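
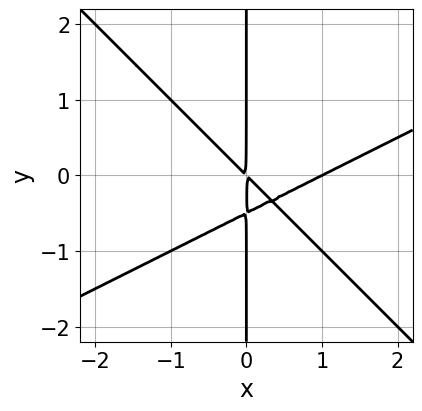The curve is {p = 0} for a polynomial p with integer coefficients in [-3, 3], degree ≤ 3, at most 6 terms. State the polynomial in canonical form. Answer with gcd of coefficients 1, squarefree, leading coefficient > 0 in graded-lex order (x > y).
First, the degree is 3 — a generic line meets the curve in up to 3 points.
Next, reading off the gridlines: one x-axis crossing is at x = 1; every point of the y-axis in the box is on the curve.
Finally, putting this together gives p.

x^3 - x^2*y - 2*x*y^2 - x^2 - x*y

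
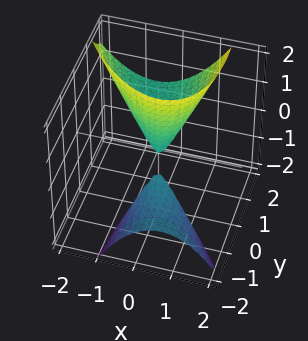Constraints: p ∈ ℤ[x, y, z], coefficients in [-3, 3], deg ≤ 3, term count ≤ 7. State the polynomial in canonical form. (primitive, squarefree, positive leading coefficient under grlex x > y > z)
The picture has 2 separate pieces. They look like related sheets of one shape, so recover p as a whole.
The degree is 2 — no degree-1 surface has this shape.
Reading off the gridlines: it crosses the y-axis at the gridline y = 0; it meets the x-axis at x = 0 (among the integer gridlines).
These observations pin down the coefficients.

3*x^2 + 2*x*y + y^2 - 3*y*z - z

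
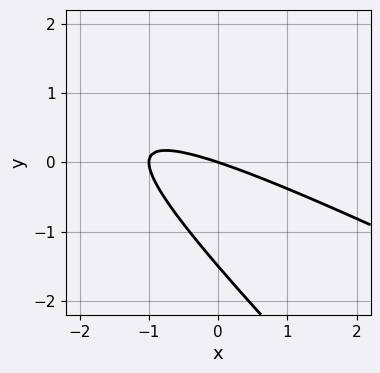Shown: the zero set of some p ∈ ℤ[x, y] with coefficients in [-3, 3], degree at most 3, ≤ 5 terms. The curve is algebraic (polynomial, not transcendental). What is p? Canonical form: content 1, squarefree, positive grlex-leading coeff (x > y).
Degree: no degree-1 curve has this shape, so deg p = 2.
Reading off the gridlines: it meets the y-axis at y = 0 (among the integer gridlines); among the integer gridlines, it crosses the x-axis at x ∈ {-1, 0}.
Putting this together gives p.

x^2 + 3*x*y + 2*y^2 + x + 3*y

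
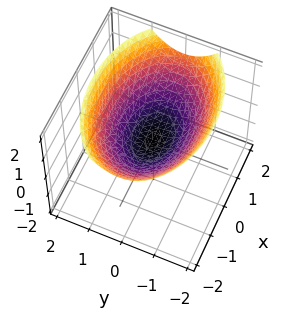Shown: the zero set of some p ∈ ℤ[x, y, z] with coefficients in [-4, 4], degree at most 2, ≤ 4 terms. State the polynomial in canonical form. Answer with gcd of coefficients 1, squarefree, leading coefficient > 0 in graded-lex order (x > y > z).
x^2 + 2*y^2 - 3*z

(a) Degree: a single bowl opening along one axis; a quadric, so deg p = 2.
(b) Symmetries: it's symmetric under x → −x, forcing even powers of x; the y ↦ −y reflection is a symmetry, so y appears only in even powers.
(c) Reading off the gridlines: it meets the x-axis at x = 0 (among the integer gridlines); it meets the y-axis at y = 0 (among the integer gridlines); it crosses the z-axis at the gridline z = 0.
(d) Matching integer coefficients to the picture gives p.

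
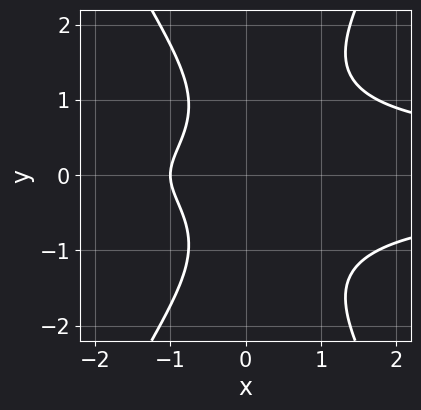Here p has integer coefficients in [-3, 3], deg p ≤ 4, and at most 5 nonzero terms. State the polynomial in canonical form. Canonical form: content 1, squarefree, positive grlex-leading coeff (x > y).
1. Degree: the shape is more complex than any degree-3 curve, so deg p = 4.
2. Symmetries: mirror symmetry y ↦ −y ⇒ only even powers of y.
3. Against the integer gridlines: no y-intercept at any integer in the box; one x-axis crossing is at x = -1.
4. These observations pin down the coefficients.

3*x^2*y^2 - y^4 - 3*x - 3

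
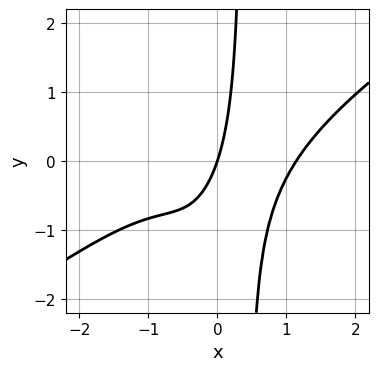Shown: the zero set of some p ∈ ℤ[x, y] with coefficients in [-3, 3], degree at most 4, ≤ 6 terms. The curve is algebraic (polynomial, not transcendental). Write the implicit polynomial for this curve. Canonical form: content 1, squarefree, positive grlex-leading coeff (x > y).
1. Degree: no degree-3 curve has this shape, so deg p = 4.
2. Observable constraints: it meets the x-axis at x = 0 (among the integer gridlines); it crosses the y-axis at the gridline y = 0.
3. Together with the visible shape, these determine p as stated.

2*x^4 - 3*x^3*y - 2*x*y - 3*x + y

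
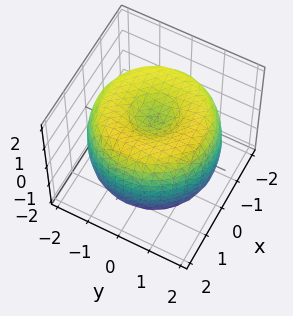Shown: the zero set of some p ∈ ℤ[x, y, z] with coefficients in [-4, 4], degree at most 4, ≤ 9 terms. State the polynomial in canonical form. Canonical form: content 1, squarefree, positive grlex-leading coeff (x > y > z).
x^4 + 2*x^2*y^2 + y^4 - 3*x^2 - 3*y^2 + 2*z^2 - 2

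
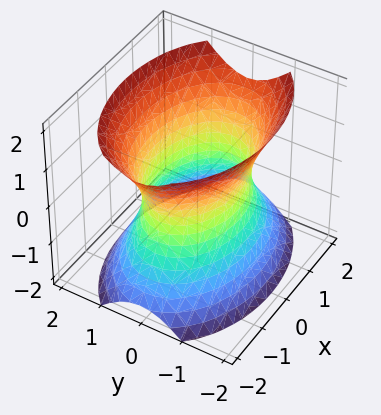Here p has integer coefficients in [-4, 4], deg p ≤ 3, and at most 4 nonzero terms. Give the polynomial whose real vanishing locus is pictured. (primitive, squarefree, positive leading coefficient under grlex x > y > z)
x^2 + 2*y^2 - z^2 - 2

(a) deg p = 2. An hourglass — one-sheet hyperboloid; a quadric.
(b) Symmetries: the x ↦ −x reflection is a symmetry, so x appears only in even powers; mirror symmetry z ↦ −z ⇒ only even powers of z; mirror symmetry y ↦ −y ⇒ only even powers of y.
(c) Checking where it meets the axes: no z-intercept at any integer in the box; among the integer gridlines, it crosses the y-axis at y ∈ {-1, 1}.
(d) Fitting integer coefficients to these (and the overall shape) gives p.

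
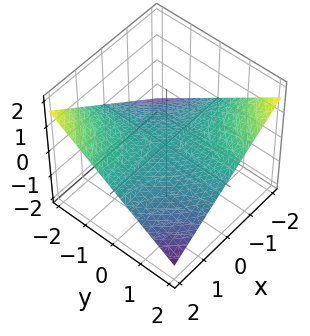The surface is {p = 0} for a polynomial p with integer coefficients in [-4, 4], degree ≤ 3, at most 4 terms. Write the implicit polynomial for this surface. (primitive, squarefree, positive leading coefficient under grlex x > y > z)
x*y + 3*z

1. deg p = 2. A hyperbolic paraboloid; a quadric.
2. From the visible intercepts: one z-axis crossing is at z = 0; the visible y-axis segment lies entirely on the surface; the visible x-axis segment lies entirely on the surface.
3. Matching integer coefficients to the picture gives p.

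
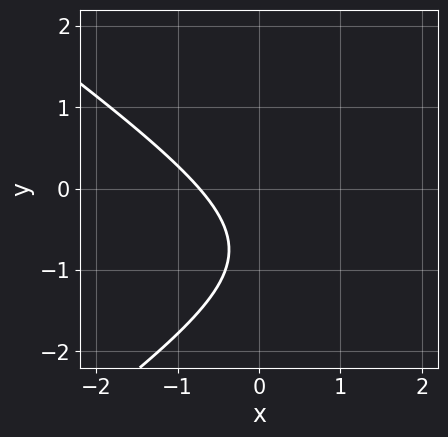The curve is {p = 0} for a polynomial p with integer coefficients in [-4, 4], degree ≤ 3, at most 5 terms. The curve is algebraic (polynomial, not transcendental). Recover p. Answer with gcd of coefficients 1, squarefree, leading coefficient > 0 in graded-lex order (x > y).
x^2 - 2*y^2 - 2*x - 3*y - 2

1. Degree: no degree-1 curve has this shape, so deg p = 2.
2. Reading off the gridlines: no y-intercept at any integer in the box.
3. Solving for integer coefficients yields p as stated.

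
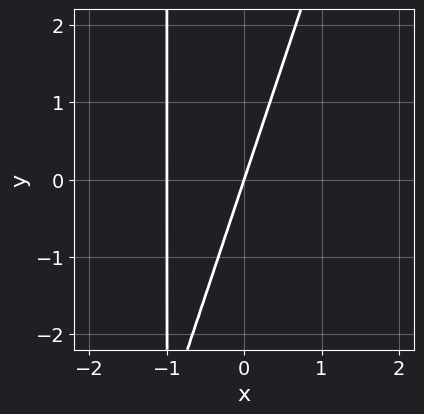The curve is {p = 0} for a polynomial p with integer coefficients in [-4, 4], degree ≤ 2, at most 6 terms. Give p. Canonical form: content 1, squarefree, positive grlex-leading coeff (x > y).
3*x^2 - x*y + 3*x - y

1. deg p = 2. The shape is more complex than any degree-1 curve.
2. Checking where it meets the axes: one y-axis crossing is at y = 0; among the integer gridlines, it crosses the x-axis at x ∈ {-1, 0}.
3. Putting this together gives p.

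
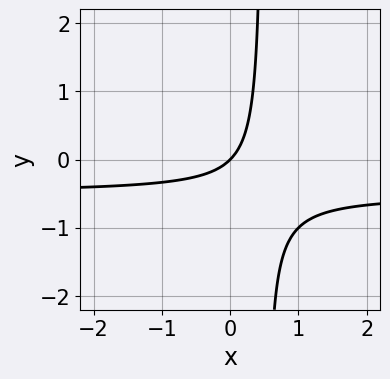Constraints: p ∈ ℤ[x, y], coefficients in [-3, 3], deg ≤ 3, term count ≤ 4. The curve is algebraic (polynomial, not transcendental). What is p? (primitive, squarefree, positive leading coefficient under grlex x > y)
1. Degree: no degree-1 curve has this shape, so deg p = 2.
2. Against the integer gridlines: it crosses the x-axis at the gridline x = 0; it meets the y-axis at y = 0 (among the integer gridlines).
3. These observations pin down the coefficients.

2*x*y + x - y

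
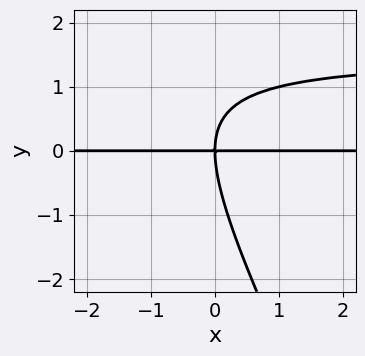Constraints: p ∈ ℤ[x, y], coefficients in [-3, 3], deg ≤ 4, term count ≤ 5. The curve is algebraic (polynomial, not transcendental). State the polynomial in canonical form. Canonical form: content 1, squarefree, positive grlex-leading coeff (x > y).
2*x*y^2 + y^3 - 3*x*y

(a) deg p = 3. The shape is more complex than any degree-2 curve.
(b) Checking where it meets the axes: every point of the x-axis in the box is on the curve; it crosses the y-axis at the gridline y = 0.
(c) Matching integer coefficients to the picture gives p.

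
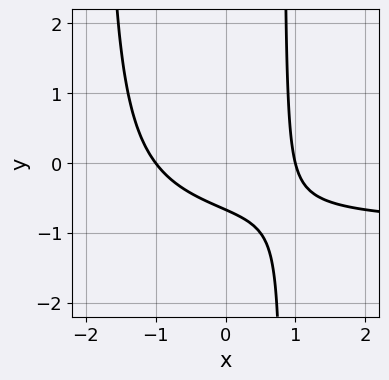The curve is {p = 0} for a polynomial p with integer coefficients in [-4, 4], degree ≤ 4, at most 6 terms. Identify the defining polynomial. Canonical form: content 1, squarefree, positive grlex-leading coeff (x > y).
1. Degree: a generic line meets the curve in up to 3 points, so deg p = 3.
2. From the axis intercepts and sections: among the integer gridlines, it crosses the x-axis at x ∈ {-1, 1}.
3. Matching integer coefficients to the picture gives p.

2*x^2*y + 2*x^2 + 2*x*y - 3*y - 2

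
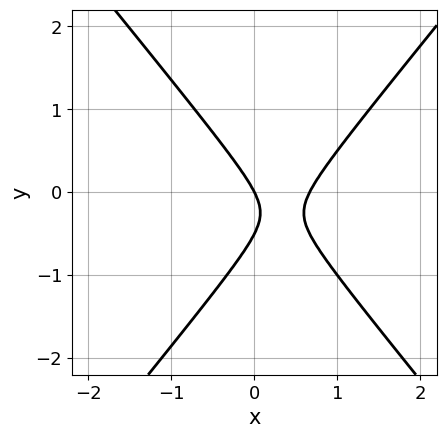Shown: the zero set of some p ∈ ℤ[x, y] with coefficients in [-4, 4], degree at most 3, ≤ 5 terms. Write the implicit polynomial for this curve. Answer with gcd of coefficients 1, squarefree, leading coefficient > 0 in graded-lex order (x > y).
First, degree: the shape is more complex than any degree-1 curve, so deg p = 2.
Then, checking where it meets the axes: it meets the x-axis at x = 0 (among the integer gridlines); it crosses the y-axis at the gridline y = 0.
Finally, fitting integer coefficients to these (and the overall shape) gives p.

3*x^2 - 2*y^2 - 2*x - y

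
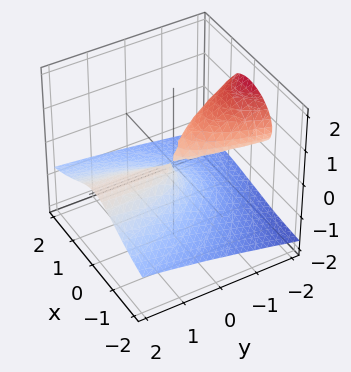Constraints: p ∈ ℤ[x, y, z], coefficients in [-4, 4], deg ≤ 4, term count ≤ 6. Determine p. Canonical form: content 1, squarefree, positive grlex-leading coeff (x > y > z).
2*x^2*z - x*z^2 + 3*z^3 + 3*x^2 + 3*y*z

First, there are 2 components. They look like related sheets of one shape, so recover p as a whole.
Next, degree: a generic line meets the surface in up to 3 points, so deg p = 3.
Next, checking where it meets the axes: it meets the z-axis at z = 0 (among the integer gridlines); one x-axis crossing is at x = 0.
Finally, these observations pin down the coefficients. Check: (0, 1, 0) on the y-axis lies on the surface, and p(0, 1, 0) = 0. ✓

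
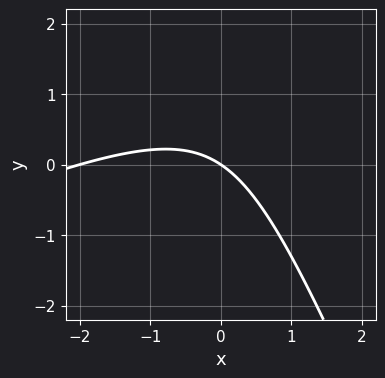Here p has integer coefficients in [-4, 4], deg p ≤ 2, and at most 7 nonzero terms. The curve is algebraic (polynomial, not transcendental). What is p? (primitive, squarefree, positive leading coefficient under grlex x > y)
1. The degree is 2 — no degree-1 curve has this shape.
2. From the visible intercepts: one y-axis crossing is at y = 0; among the integer gridlines, it crosses the x-axis at x ∈ {-2, 0}.
3. Putting this together gives p.

x^2 - 2*x*y - y^2 + 2*x + 3*y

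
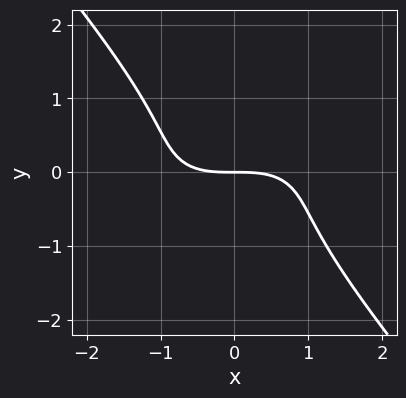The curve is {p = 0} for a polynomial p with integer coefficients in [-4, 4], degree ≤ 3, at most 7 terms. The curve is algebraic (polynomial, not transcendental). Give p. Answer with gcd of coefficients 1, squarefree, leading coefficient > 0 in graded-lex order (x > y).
1. deg p = 3. The shape is more complex than any degree-2 curve.
2. Reading off the gridlines: one x-axis crossing is at x = 0; it crosses the y-axis at the gridline y = 0.
3. These observations pin down the coefficients.

x^3 - x^2*y + 2*x*y^2 + 3*y^3 + 3*y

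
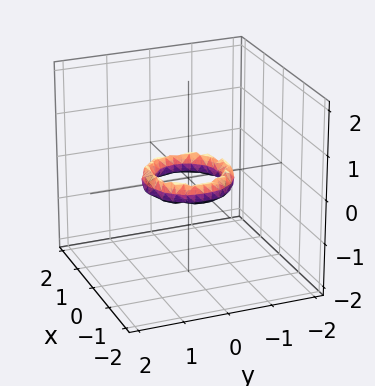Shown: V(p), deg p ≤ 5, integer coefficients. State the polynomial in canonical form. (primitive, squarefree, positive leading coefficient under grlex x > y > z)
2*x^4 + 4*x^2*y^2 + 2*y^4 - 3*x^2 - 3*y^2 + 2*z^2 + 1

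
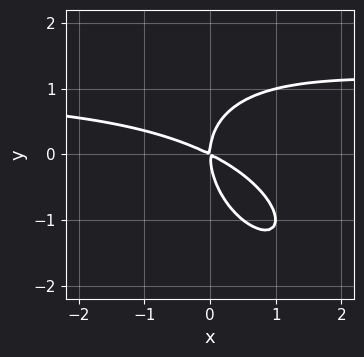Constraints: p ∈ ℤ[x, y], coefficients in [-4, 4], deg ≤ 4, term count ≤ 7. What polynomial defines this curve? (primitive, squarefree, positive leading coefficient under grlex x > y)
x^2*y + x*y^2 + y^3 - x^2 - 2*x*y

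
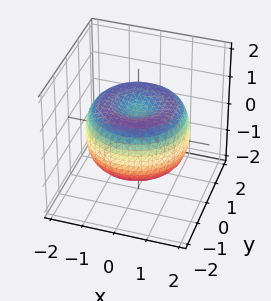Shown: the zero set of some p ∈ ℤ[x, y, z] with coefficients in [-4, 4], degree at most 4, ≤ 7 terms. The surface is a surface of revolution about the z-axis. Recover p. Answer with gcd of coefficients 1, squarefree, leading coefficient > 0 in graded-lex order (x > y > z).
1. deg p = 4. The shape is more complex than any degree-3 surface.
2. Symmetries: rotational symmetry about the z-axis ⇒ p depends on x, y only through x² + y².
3. Checking where it meets the axes: a circular section at z = -1 has radius exactly 1.
4. Fitting integer coefficients to these (and the overall shape) gives p.

x^4 + 2*x^2*y^2 + y^4 - 2*x^2 - 2*y^2 + 2*z^2 - 1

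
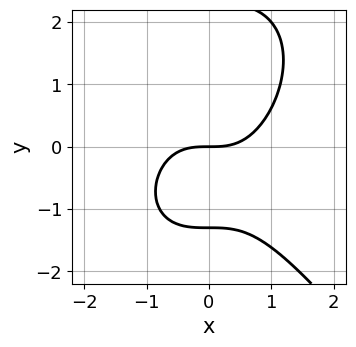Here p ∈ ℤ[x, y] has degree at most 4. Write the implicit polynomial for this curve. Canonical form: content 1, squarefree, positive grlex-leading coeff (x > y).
deg p = 3.
Observable constraints: it meets the y-axis at y = 0 (among the integer gridlines); it meets the x-axis at x = 0 (among the integer gridlines).
Together with the visible shape, these determine p as stated.

2*x^3 + y^3 - y^2 - 3*y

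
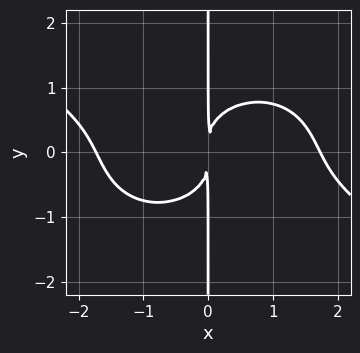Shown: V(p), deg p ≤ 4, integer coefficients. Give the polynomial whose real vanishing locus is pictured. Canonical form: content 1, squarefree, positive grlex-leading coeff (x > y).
x^4 + x^3*y + 3*x*y^3 - 3*x^2

deg p = 4. The shape is more complex than any degree-3 curve.
Observable constraints: every point of the y-axis in the box is on the curve.
The integer polynomial consistent with all of this is the stated p.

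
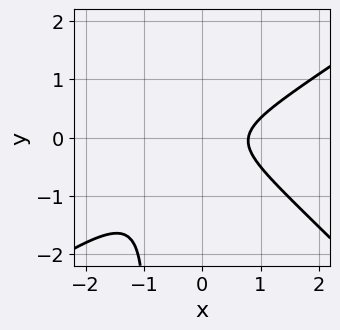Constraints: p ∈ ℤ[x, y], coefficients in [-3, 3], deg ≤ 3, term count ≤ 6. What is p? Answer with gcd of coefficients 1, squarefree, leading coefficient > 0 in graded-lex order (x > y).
2*x^3 - x^2*y - 3*x*y^2 - 3*y^2 - 1

First, degree: a generic line meets the curve in up to 3 points, so deg p = 3.
Then, observable constraints: the curve avoids every integer y-axis point in the box.
Finally, putting this together gives p.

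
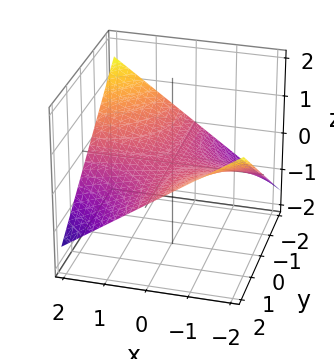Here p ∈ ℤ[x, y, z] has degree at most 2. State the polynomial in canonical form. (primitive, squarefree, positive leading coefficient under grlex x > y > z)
x*y + 3*z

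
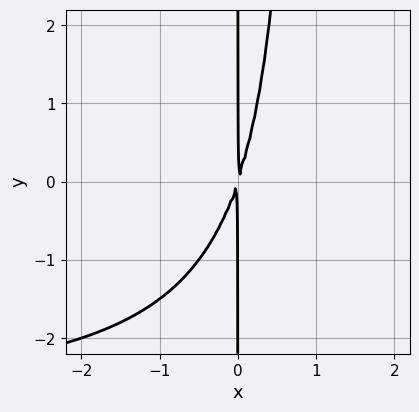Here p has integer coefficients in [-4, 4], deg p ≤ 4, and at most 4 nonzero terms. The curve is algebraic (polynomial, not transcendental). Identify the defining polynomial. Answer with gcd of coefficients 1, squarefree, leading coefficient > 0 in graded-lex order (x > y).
The degree is 3 — no degree-2 curve has this shape.
Observable constraints: the visible y-axis segment lies entirely on the curve.
Fitting integer coefficients to these (and the overall shape) gives p.

x^2*y + 3*x^2 - x*y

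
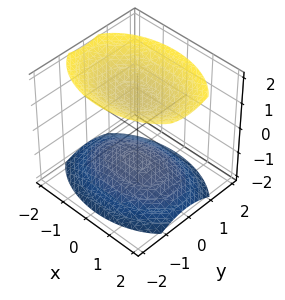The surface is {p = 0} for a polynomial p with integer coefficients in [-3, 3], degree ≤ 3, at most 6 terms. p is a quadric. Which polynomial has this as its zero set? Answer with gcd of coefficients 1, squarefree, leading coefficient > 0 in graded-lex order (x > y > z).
x^2 + 2*y^2 - 2*z^2 + 3

1. I count 2 distinct pieces. Treating them together as one polynomial.
2. Degree: two separate bowl-shaped sheets opening away from each other; a quadric, so deg p = 2.
3. Symmetries: the z ↦ −z reflection is a symmetry, so z appears only in even powers; the x ↦ −x reflection is a symmetry, so x appears only in even powers; it's symmetric under y → −y, forcing even powers of y.
4. From the visible intercepts: no y-intercept at any integer in the box; it misses every integer gridline on the x-axis.
5. Fitting integer coefficients to these (and the overall shape) gives p.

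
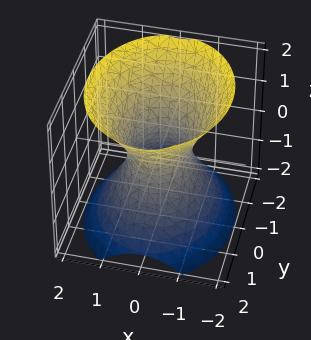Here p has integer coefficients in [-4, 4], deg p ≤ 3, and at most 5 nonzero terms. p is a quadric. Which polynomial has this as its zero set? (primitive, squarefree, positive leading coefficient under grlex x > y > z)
3*x^2 + 2*y^2 - 2*z^2 - 2

(a) Degree: one connected sheet with a waist; a quadric, so deg p = 2.
(b) Symmetries: it's symmetric under x → −x, forcing even powers of x; it's symmetric under z → −z, forcing even powers of z; the y ↦ −y reflection is a symmetry, so y appears only in even powers.
(c) Reading off the gridlines: the y-axis gridline crossings are at y ∈ {-1, 1}; it misses every integer gridline on the z-axis.
(d) Solving for integer coefficients yields p as stated.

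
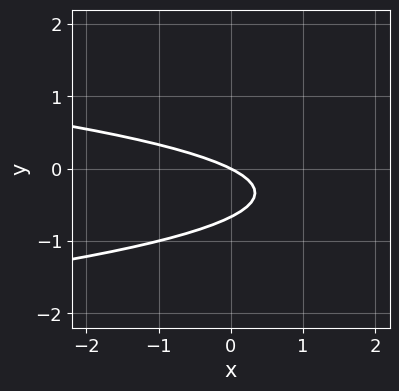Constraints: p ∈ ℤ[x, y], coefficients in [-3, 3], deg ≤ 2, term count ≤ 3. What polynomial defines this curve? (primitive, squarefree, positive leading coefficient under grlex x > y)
3*y^2 + x + 2*y

(a) deg p = 2. No degree-1 curve has this shape.
(b) Reading off the gridlines: it crosses the y-axis at the gridline y = 0; it meets the x-axis at x = 0 (among the integer gridlines).
(c) Fitting integer coefficients to these (and the overall shape) gives p.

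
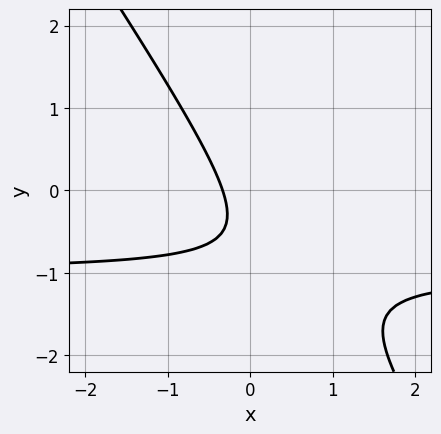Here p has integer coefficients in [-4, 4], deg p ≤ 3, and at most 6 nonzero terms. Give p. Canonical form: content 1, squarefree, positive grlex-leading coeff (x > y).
(a) The degree is 2 — no degree-1 curve has this shape.
(b) Checking where it meets the axes: it misses every integer gridline on the y-axis.
(c) Solving for integer coefficients yields p as stated.

3*x*y + 2*y^2 + 3*x + 2*y + 1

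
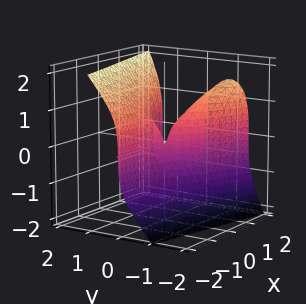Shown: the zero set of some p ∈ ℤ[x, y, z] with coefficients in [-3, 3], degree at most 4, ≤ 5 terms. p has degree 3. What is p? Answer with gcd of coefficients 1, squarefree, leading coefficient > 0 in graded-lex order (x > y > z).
3*y^3 - z^3 - 3*x*y

deg p = 3. A generic line meets the surface in up to 3 points.
Against the integer gridlines: the visible x-axis segment lies entirely on the surface; it crosses the z-axis at the gridline z = 0; one y-axis crossing is at y = 0.
Solving for integer coefficients yields p as stated.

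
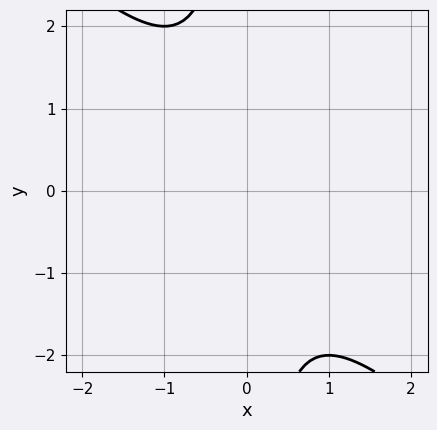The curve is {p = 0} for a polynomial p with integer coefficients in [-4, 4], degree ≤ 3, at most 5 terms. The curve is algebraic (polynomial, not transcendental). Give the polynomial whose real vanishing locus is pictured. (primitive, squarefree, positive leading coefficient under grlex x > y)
1. deg p = 2. No degree-1 curve has this shape.
2. From the visible intercepts: the curve avoids every integer x-axis point in the box; the curve avoids every integer y-axis point in the box.
3. Together with the visible shape, these determine p as stated.

x^2 + x*y + 1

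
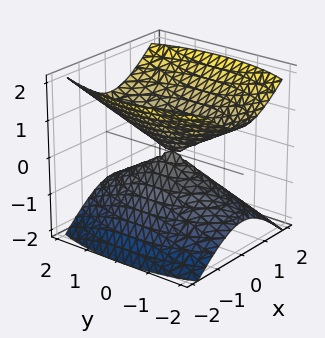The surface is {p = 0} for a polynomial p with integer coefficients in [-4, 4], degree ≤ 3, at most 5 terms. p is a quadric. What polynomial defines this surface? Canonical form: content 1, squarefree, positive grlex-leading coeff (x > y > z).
There are 2 components. They look like related sheets of one shape, so recover p as a whole.
The degree is 2 — a double cone through the origin; a quadric.
Symmetries: mirror symmetry z ↦ −z ⇒ only even powers of z; mirror symmetry x ↦ −x ⇒ only even powers of x; it's symmetric under y → −y, forcing even powers of y.
From the visible intercepts: one y-axis crossing is at y = 0; it crosses the x-axis at the gridline x = 0; one z-axis crossing is at z = 0.
Putting this together gives p.

3*x^2 + y^2 - 3*z^2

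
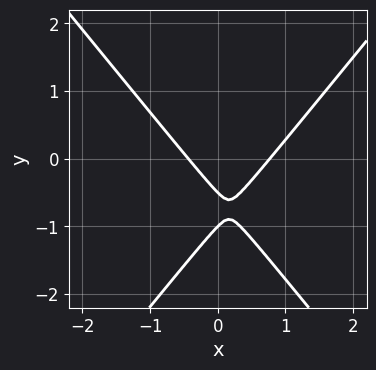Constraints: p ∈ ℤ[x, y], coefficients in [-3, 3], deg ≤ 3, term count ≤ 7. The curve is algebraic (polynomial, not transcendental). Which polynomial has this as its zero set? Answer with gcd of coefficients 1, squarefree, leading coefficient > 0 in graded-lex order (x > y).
3*x^2 - 2*y^2 - x - 3*y - 1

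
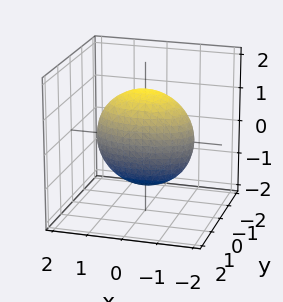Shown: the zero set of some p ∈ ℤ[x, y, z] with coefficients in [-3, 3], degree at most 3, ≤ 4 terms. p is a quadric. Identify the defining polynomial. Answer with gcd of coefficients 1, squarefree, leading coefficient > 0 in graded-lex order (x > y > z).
x^2 + 3*y^2 + z^2 - 2

(a) Degree: bounded and convex; a quadric, so deg p = 2.
(b) Symmetries: it's symmetric under x → −x, forcing even powers of x; it's symmetric under y → −y, forcing even powers of y; the z ↦ −z reflection is a symmetry, so z appears only in even powers.
(c) Together with the visible shape, these determine p as stated.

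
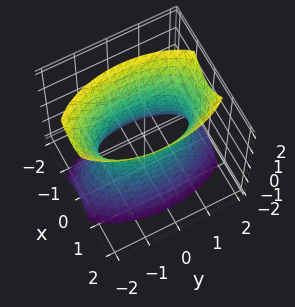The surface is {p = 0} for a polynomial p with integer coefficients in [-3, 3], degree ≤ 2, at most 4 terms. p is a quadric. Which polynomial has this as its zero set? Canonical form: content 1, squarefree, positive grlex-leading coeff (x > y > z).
(a) Degree: one connected sheet with a waist; a quadric, so deg p = 2.
(b) Symmetries: the x ↦ −x reflection is a symmetry, so x appears only in even powers; mirror symmetry y ↦ −y ⇒ only even powers of y; it's symmetric under z → −z, forcing even powers of z.
(c) Reading off the gridlines: the surface avoids every integer z-axis point in the box.
(d) The integer polynomial consistent with all of this is the stated p.

3*x^2 + y^2 - z^2 - 2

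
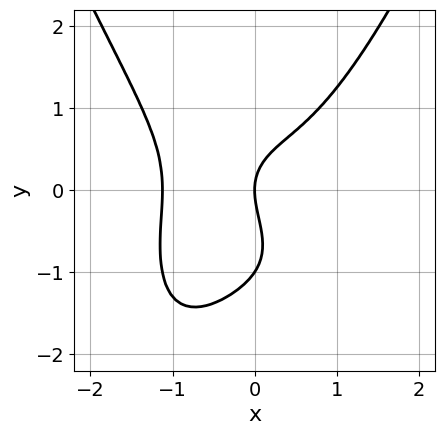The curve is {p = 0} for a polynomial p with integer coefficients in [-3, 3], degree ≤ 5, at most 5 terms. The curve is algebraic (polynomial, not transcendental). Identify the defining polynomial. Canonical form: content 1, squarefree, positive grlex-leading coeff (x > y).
3*x^4 + x^3 - 2*y^3 - 2*y^2 + 3*x

First, deg p = 4. The shape is more complex than any degree-3 curve.
Next, from the visible intercepts: the y-axis gridline crossings are at y ∈ {-1, 0}; it meets the x-axis at x = 0 (among the integer gridlines).
Finally, putting this together gives p.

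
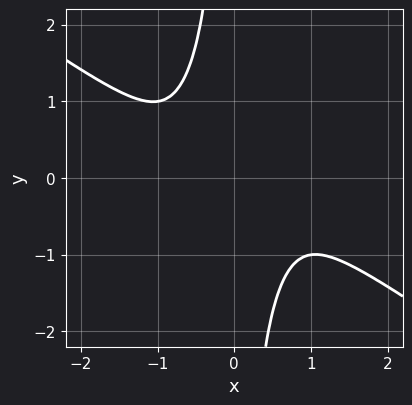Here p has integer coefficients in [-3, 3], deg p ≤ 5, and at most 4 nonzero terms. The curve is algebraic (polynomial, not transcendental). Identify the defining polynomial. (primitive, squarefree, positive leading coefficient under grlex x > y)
3*x^4 + 3*x^3*y - 2*x^2*y^2 + 2

First, deg p = 4. The shape is more complex than any degree-3 curve.
Next, from the axis intercepts and sections: the curve avoids every integer x-axis point in the box; it misses every integer gridline on the y-axis.
Finally, solving for integer coefficients yields p as stated.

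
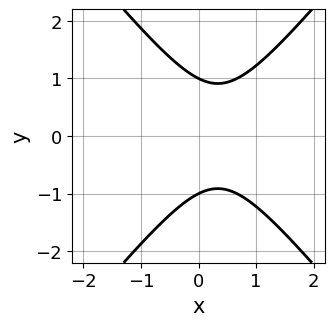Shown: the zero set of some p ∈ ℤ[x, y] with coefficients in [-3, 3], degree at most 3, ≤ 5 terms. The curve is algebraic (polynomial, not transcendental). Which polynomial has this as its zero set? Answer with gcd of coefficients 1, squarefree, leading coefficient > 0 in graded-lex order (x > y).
deg p = 2. The shape is more complex than any degree-1 curve.
Symmetries: it's symmetric under y → −y, forcing even powers of y.
From the visible intercepts: the curve avoids every integer x-axis point in the box; the y-axis gridline crossings are at y ∈ {-1, 1}.
Putting this together gives p.

3*x^2 - 2*y^2 - 2*x + 2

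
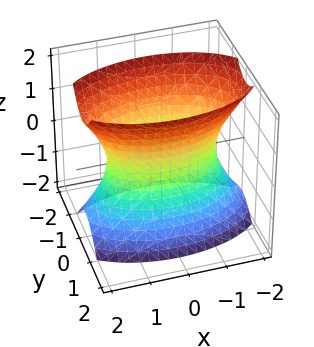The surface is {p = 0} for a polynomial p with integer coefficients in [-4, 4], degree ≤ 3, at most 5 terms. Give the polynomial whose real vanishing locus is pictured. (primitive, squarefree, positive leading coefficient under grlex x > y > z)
(a) The degree is 2 — an hourglass — one-sheet hyperboloid; a quadric.
(b) Symmetries: mirror symmetry y ↦ −y ⇒ only even powers of y; mirror symmetry x ↦ −x ⇒ only even powers of x; it's symmetric under z → −z, forcing even powers of z.
(c) From the visible intercepts: the surface avoids every integer z-axis point in the box.
(d) Matching integer coefficients to the picture gives p.

x^2 + 3*y^2 - z^2 - 2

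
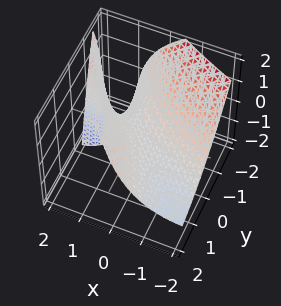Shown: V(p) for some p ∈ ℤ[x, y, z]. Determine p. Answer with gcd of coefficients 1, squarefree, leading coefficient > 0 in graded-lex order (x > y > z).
x^2 + 3*x*y + 2*x*z + y^2 - 3*z

deg p = 2.
Observable constraints: it crosses the z-axis at the gridline z = 0; it crosses the x-axis at the gridline x = 0; one y-axis crossing is at y = 0.
Solving for integer coefficients yields p as stated.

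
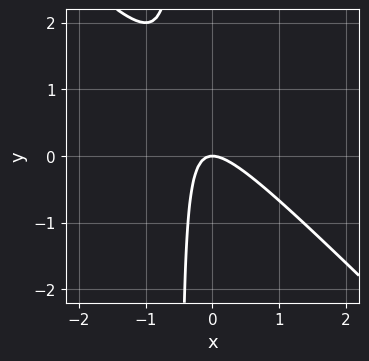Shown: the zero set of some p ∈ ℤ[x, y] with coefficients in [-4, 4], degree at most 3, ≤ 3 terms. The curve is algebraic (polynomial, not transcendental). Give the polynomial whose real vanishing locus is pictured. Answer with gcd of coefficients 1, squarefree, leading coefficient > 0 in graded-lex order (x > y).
2*x^2 + 2*x*y + y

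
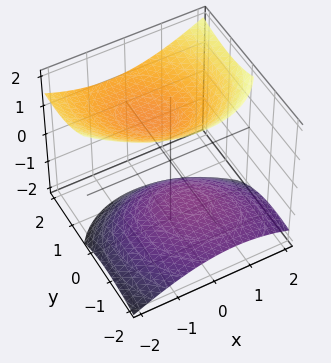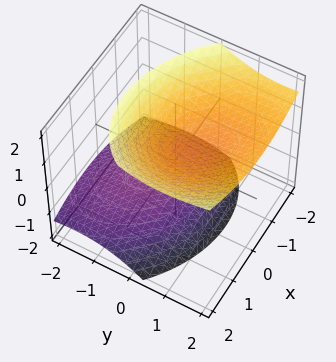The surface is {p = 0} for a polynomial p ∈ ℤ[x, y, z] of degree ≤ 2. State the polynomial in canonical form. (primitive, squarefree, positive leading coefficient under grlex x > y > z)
2*x^2 + x*y + 2*y^2 - 3*y*z - 3*z^2 + 3

First, there are 2 components. They look like related sheets of one shape, so recover p as a whole.
Then, the degree is 2 — the shape is more complex than any degree-1 surface.
Next, from the axis intercepts and sections: the surface avoids every integer y-axis point in the box; among the integer gridlines, it crosses the z-axis at z ∈ {-1, 1}.
Finally, solving for integer coefficients yields p as stated.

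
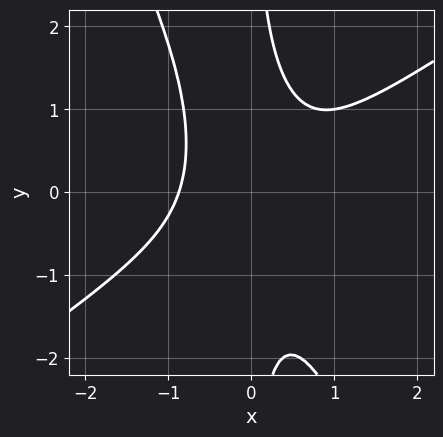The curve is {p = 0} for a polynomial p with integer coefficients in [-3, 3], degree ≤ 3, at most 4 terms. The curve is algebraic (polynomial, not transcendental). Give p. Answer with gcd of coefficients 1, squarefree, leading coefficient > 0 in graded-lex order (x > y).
3*x^3 - 3*x^2*y - 2*x*y^2 + 2

First, degree: a generic line meets the curve in up to 3 points, so deg p = 3.
Next, against the integer gridlines: the curve avoids every integer y-axis point in the box.
Finally, together with the visible shape, these determine p as stated.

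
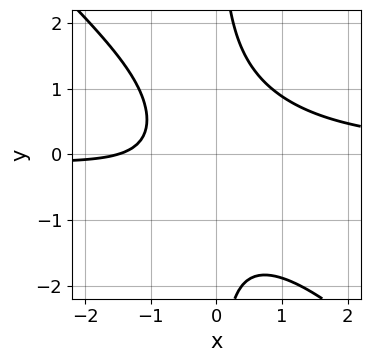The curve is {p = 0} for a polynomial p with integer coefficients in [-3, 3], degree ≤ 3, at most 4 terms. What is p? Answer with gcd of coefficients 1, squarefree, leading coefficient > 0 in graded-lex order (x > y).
3*x^2*y + 3*x*y^2 - 2*x - 3

(a) deg p = 3. A generic line meets the curve in up to 3 points.
(b) From the visible intercepts: no y-intercept at any integer in the box.
(c) Fitting integer coefficients to these (and the overall shape) gives p.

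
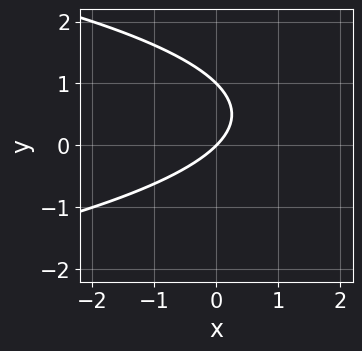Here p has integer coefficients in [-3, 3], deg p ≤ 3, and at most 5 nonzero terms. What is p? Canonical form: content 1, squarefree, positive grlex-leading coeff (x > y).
y^2 + x - y

First, degree: a generic line meets the curve in up to 2 points, so deg p = 2.
Then, reading off the gridlines: the y-axis gridline crossings are at y ∈ {0, 1}; one x-axis crossing is at x = 0.
Finally, matching integer coefficients to the picture gives p.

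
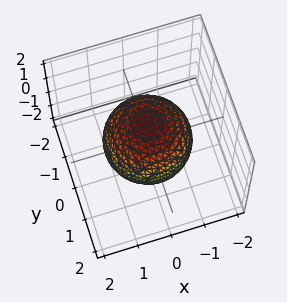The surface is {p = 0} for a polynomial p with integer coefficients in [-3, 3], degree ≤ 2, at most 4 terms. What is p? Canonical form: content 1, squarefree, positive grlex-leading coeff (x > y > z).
Degree: a closed, bounded, convex surface; a quadric, so deg p = 2.
Symmetry: every cross-section ⟂ z is a circle, so x, y appear only via x² + y²; mirror symmetry z ↦ −z ⇒ only even powers of z.
Reading off the gridlines: a circular section at z = -1 has radius between 0 and 1.
Matching integer coefficients to the picture gives p.

2*x^2 + 2*y^2 + 2*z^2 - 3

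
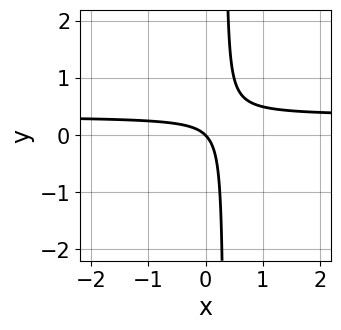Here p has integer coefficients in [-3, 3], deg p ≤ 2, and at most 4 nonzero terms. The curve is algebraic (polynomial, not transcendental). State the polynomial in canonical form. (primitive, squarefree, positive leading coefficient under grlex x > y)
3*x*y - x - y

First, deg p = 2. No degree-1 curve has this shape.
Then, reading off the gridlines: it crosses the y-axis at the gridline y = 0; it meets the x-axis at x = 0 (among the integer gridlines).
Finally, the integer polynomial consistent with all of this is the stated p.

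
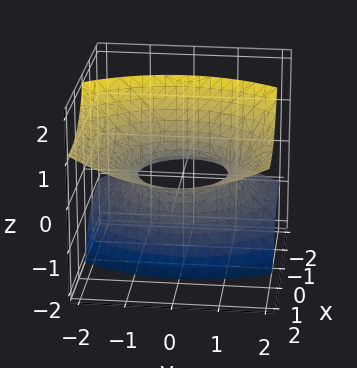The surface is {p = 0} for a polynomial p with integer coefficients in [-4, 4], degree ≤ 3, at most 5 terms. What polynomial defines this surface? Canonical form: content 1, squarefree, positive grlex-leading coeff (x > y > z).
(a) deg p = 2. No degree-1 surface has this shape.
(b) Observable constraints: the x-axis gridline crossings are at x ∈ {-1, 1}; no z-intercept at any integer in the box; the y-axis gridline crossings are at y ∈ {-1, 1}.
(c) Putting this together gives p.

x^2 - 3*x*z + y^2 - z^2 - 1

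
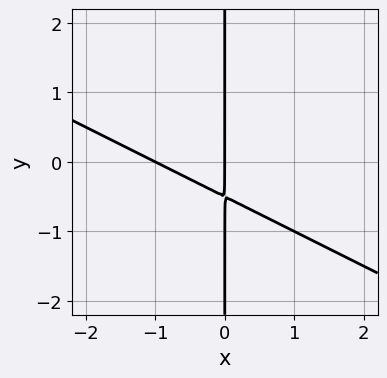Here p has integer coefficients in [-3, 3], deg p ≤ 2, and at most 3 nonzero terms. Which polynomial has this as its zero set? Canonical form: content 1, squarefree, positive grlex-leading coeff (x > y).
First, the degree is 2 — the shape is more complex than any degree-1 curve.
Next, from the axis intercepts and sections: the visible y-axis segment lies entirely on the curve; among the integer gridlines, it crosses the x-axis at x ∈ {-1, 0}.
Finally, together with the visible shape, these determine p as stated.

x^2 + 2*x*y + x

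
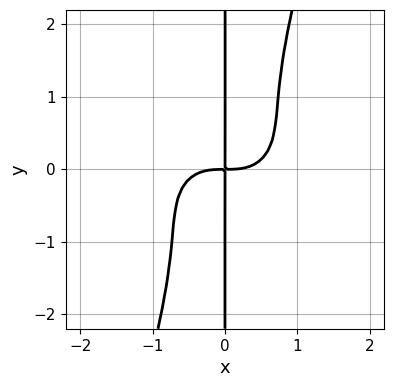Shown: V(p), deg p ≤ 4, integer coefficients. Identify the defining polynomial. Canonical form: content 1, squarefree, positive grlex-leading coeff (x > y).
2*x^4 + 3*x^2*y^2 - x*y^3 - 2*x*y

First, the degree is 4 — a generic line meets the curve in up to 4 points.
Next, from the visible intercepts: the visible y-axis segment lies entirely on the curve.
Finally, solving for integer coefficients yields p as stated.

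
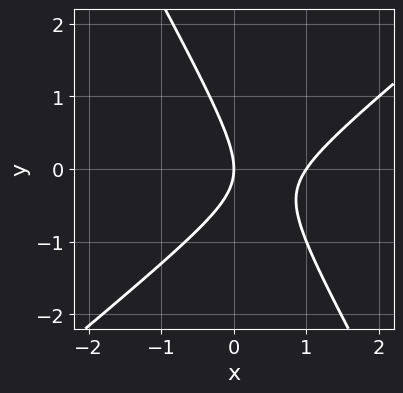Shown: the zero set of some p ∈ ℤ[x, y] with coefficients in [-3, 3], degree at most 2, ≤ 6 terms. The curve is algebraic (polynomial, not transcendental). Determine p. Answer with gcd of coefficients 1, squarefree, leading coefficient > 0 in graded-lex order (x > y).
deg p = 2. The shape is more complex than any degree-1 curve.
Observable constraints: one y-axis crossing is at y = 0; among the integer gridlines, it crosses the x-axis at x ∈ {0, 1}.
Together with the visible shape, these determine p as stated.

3*x^2 - 2*x*y - 2*y^2 - 3*x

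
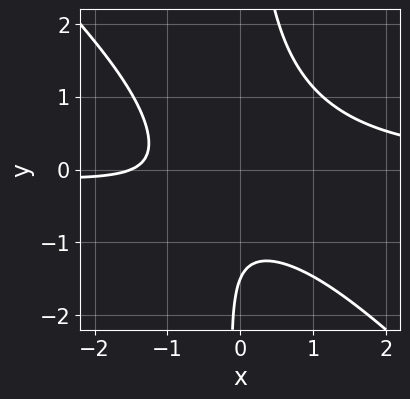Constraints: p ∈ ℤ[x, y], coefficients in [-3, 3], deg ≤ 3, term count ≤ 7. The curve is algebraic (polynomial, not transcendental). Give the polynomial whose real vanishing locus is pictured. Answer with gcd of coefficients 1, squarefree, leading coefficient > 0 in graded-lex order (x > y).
(a) The degree is 3 — no degree-2 curve has this shape.
(b) Solving for integer coefficients yields p as stated.

3*x^2*y + 3*x*y^2 - 2*x - 2*y - 3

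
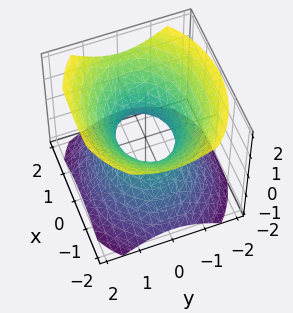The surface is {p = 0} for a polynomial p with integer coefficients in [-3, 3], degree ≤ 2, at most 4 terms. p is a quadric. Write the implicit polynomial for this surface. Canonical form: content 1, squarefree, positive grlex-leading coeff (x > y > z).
(a) deg p = 2.
(b) Symmetries: the x ↦ −x reflection is a symmetry, so x appears only in even powers; mirror symmetry z ↦ −z ⇒ only even powers of z; the y ↦ −y reflection is a symmetry, so y appears only in even powers.
(c) From the axis intercepts and sections: it misses every integer gridline on the z-axis; among the integer gridlines, it crosses the x-axis at x ∈ {-1, 1}.
(d) These observations pin down the coefficients.

2*x^2 + 3*y^2 - 3*z^2 - 2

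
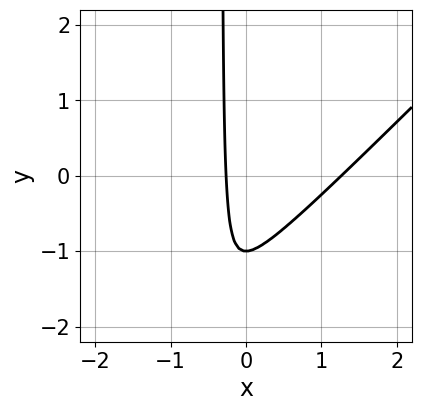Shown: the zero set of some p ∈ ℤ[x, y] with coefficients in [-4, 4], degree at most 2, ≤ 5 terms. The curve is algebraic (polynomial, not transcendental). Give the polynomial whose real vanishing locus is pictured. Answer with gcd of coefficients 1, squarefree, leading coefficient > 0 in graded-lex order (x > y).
(a) The degree is 2 — no degree-1 curve has this shape.
(b) From the visible intercepts: one y-axis crossing is at y = -1.
(c) These observations pin down the coefficients.

3*x^2 - 3*x*y - 3*x - y - 1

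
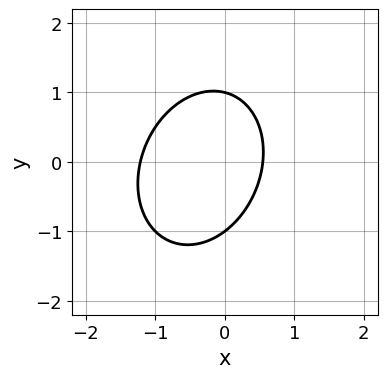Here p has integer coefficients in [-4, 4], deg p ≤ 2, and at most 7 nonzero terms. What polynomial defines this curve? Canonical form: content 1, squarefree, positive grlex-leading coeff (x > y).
3*x^2 - x*y + 2*y^2 + 2*x - 2

First, degree: the shape is more complex than any degree-1 curve, so deg p = 2.
Then, reading off the gridlines: the y-axis gridline crossings are at y ∈ {-1, 1}.
Finally, fitting integer coefficients to these (and the overall shape) gives p.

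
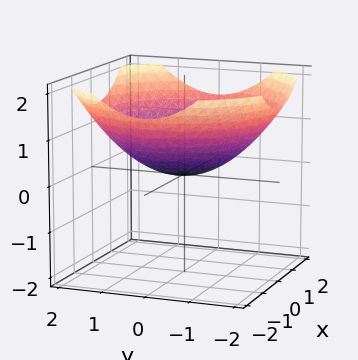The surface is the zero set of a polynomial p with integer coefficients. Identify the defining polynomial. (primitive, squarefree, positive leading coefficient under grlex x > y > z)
x^2 + y^2 - 3*z

(a) Degree: a paraboloid; a quadric, so deg p = 2.
(b) Symmetries: rotational symmetry about the z-axis ⇒ p depends on x, y only through x² + y².
(c) Observable constraints: one x-axis crossing is at x = 0; it crosses the z-axis at the gridline z = 0; a circular section at z = 1 has radius between 1 and 2.
(d) Fitting integer coefficients to these (and the overall shape) gives p.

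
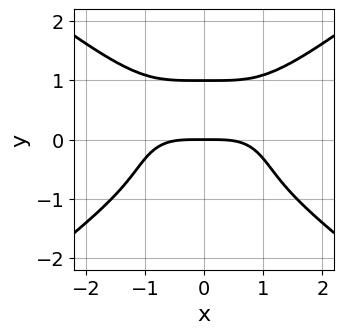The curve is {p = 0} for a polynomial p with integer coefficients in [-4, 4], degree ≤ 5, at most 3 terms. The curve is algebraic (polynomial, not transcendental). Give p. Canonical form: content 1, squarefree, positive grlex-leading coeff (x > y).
deg p = 4. The shape is more complex than any degree-3 curve.
Symmetries: the x ↦ −x reflection is a symmetry, so x appears only in even powers.
Against the integer gridlines: the y-axis gridline crossings are at y ∈ {0, 1}; it meets the x-axis at x = 0 (among the integer gridlines).
Fitting integer coefficients to these (and the overall shape) gives p.

x^4 - 3*y^4 + 3*y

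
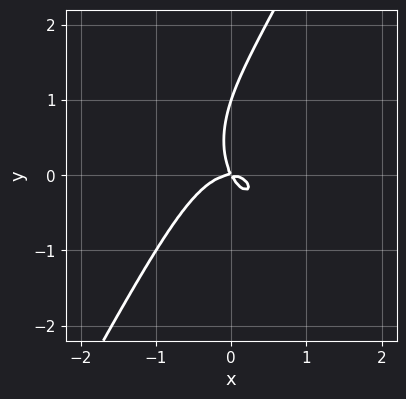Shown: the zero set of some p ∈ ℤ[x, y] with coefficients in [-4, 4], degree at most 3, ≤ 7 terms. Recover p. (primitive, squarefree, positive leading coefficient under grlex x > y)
3*x^3 + x*y^2 - y^3 + 2*x*y + y^2

(a) deg p = 3. A generic line meets the curve in up to 3 points.
(b) Checking where it meets the axes: one x-axis crossing is at x = 0; the y-axis gridline crossings are at y ∈ {0, 1}.
(c) Matching integer coefficients to the picture gives p.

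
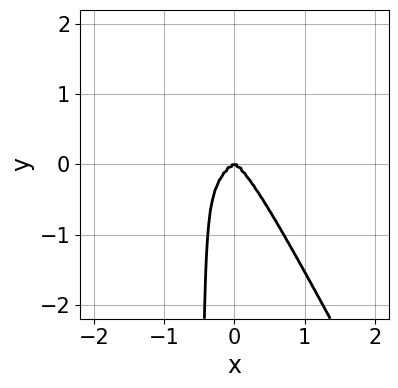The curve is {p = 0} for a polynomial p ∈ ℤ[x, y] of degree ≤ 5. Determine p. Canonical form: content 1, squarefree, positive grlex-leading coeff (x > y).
First, the degree is 4 — the shape is more complex than any degree-3 curve.
Next, from the axis intercepts and sections: it crosses the y-axis at the gridline y = 0; it meets the x-axis at x = 0 (among the integer gridlines).
Finally, fitting integer coefficients to these (and the overall shape) gives p.

3*x^4 - 2*x^3*y + 2*x^2*y^2 + 2*x*y^3 + y^3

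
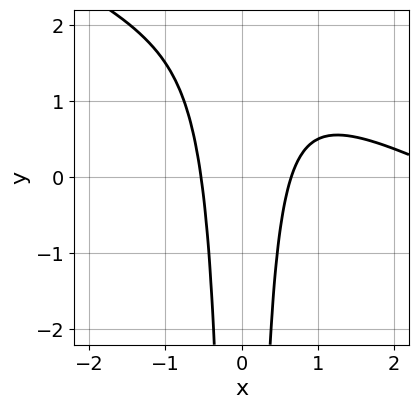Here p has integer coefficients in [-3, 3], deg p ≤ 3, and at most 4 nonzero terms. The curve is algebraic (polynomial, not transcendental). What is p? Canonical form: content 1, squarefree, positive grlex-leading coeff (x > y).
x^3 + 2*x^2*y - 3*x^2 + 1

1. The degree is 3 — no degree-2 curve has this shape.
2. Reading off the gridlines: the curve avoids every integer y-axis point in the box.
3. Matching integer coefficients to the picture gives p.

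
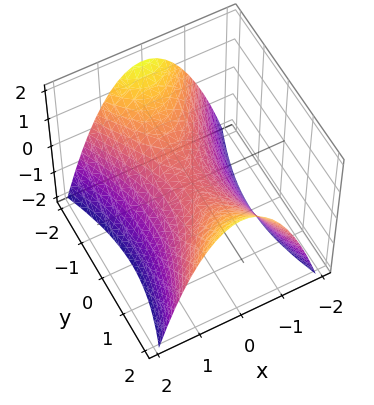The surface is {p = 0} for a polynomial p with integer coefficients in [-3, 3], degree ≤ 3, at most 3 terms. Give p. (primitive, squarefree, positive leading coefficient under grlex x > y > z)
3*x^2 - y^2 + 3*z

1. The degree is 2 — a hyperbolic paraboloid; a quadric.
2. Symmetries: mirror symmetry y ↦ −y ⇒ only even powers of y; the x ↦ −x reflection is a symmetry, so x appears only in even powers.
3. From the visible intercepts: it meets the z-axis at z = 0 (among the integer gridlines); one x-axis crossing is at x = 0.
4. Assembling these constraints gives the stated polynomial.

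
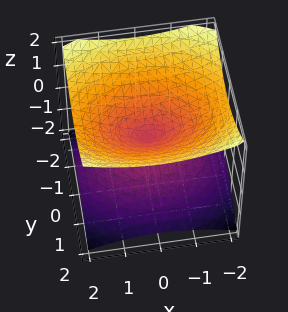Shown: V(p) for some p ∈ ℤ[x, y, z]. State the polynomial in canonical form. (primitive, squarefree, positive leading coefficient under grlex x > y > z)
x^2 + 2*y^2 - 3*z^2

1. The degree is 2 — a double cone through the origin; a quadric.
2. Symmetries: mirror symmetry z ↦ −z ⇒ only even powers of z; mirror symmetry y ↦ −y ⇒ only even powers of y; the x ↦ −x reflection is a symmetry, so x appears only in even powers.
3. From the axis intercepts and sections: it crosses the z-axis at the gridline z = 0; it meets the x-axis at x = 0 (among the integer gridlines).
4. Assembling these constraints gives the stated polynomial.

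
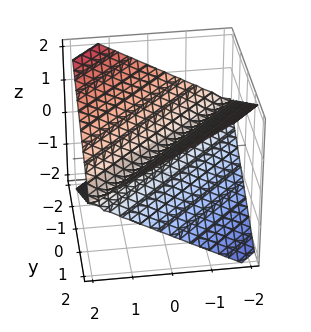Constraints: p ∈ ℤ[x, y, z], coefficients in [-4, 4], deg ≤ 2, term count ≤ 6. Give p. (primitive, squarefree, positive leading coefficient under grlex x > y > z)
x^2 - 2*x*y + y^2 - 3*z^2

1. The degree is 2 — no degree-1 surface has this shape.
2. Observable constraints: it crosses the y-axis at the gridline y = 0; it crosses the x-axis at the gridline x = 0.
3. The integer polynomial consistent with all of this is the stated p.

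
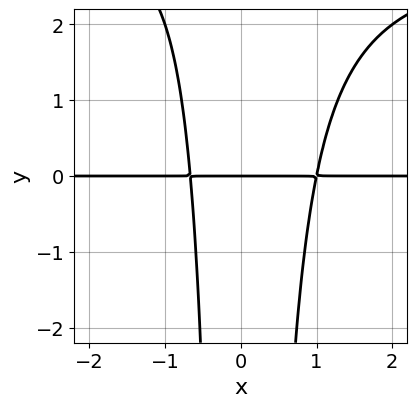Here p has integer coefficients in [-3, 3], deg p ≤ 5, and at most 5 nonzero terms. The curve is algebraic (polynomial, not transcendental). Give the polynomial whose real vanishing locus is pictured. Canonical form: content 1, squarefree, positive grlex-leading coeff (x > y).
Degree: no degree-3 curve has this shape, so deg p = 4.
Observable constraints: it meets the y-axis at y = 0 (among the integer gridlines); the visible x-axis segment lies entirely on the curve.
Together with the visible shape, these determine p as stated.

x^2*y^2 - 3*x^2*y + x*y + 2*y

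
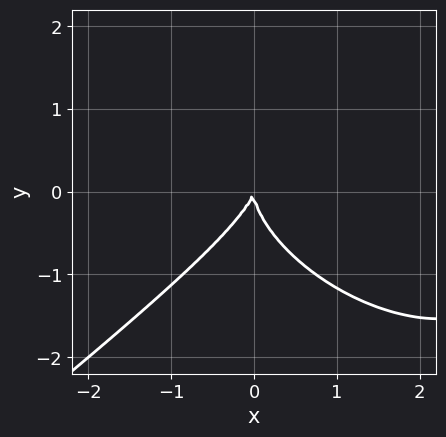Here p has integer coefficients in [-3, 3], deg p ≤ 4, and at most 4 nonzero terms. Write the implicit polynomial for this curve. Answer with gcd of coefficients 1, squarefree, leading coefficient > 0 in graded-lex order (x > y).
x^3 - 2*y^3 - 3*x^2 + x*y

The degree is 3 — the shape is more complex than any degree-2 curve.
Observable constraints: one x-axis crossing is at x = 0; it crosses the y-axis at the gridline y = 0.
Assembling these constraints gives the stated polynomial.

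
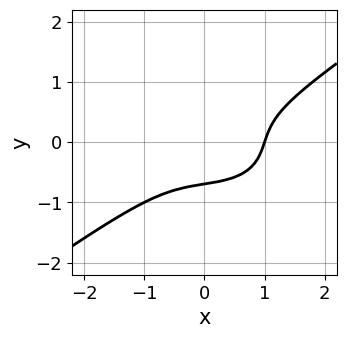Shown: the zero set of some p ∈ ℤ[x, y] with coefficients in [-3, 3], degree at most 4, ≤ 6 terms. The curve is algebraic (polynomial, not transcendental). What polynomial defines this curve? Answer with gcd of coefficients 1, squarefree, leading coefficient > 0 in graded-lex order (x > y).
First, degree: a generic line meets the curve in up to 3 points, so deg p = 3.
Next, against the integer gridlines: one x-axis crossing is at x = 1.
Finally, matching integer coefficients to the picture gives p.

x^3 - 3*y^3 - x*y - 1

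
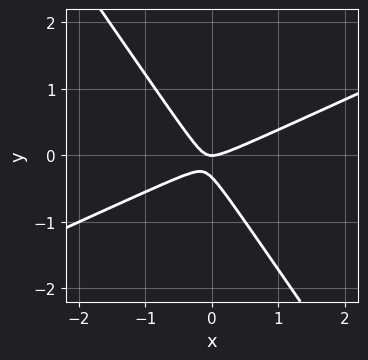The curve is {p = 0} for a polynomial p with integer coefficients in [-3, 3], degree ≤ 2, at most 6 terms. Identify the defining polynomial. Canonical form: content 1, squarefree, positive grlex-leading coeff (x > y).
2*x^2 - 3*x*y - 3*y^2 - y

(a) The degree is 2 — the shape is more complex than any degree-1 curve.
(b) Checking where it meets the axes: one y-axis crossing is at y = 0; one x-axis crossing is at x = 0.
(c) Putting this together gives p.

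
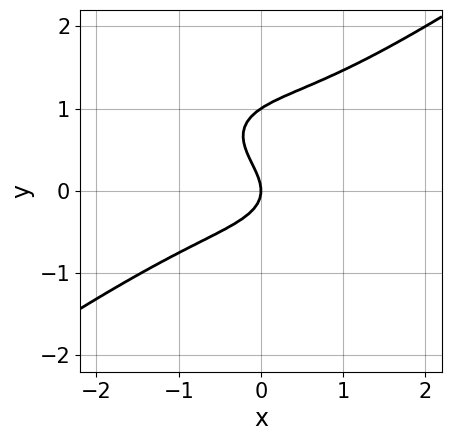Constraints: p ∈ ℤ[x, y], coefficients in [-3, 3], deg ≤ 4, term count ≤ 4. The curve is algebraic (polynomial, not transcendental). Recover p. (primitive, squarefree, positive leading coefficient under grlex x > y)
x^3 - 3*y^3 + 3*y^2 + 2*x

1. The degree is 3 — the shape is more complex than any degree-2 curve.
2. Observable constraints: it meets the x-axis at x = 0 (among the integer gridlines); the y-axis gridline crossings are at y ∈ {0, 1}.
3. Solving for integer coefficients yields p as stated.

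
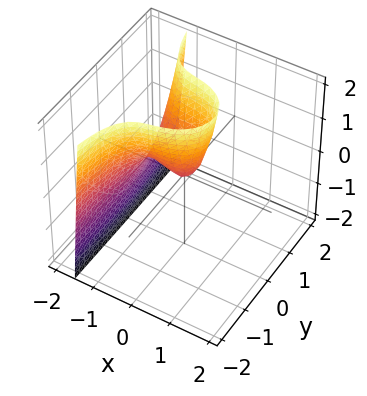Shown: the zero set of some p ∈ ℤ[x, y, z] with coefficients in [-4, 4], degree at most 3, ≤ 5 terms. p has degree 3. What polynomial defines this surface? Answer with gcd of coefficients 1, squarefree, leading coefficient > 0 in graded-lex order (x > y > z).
2*x^3 + 2*x*y^2 + 2*x^2 + 3*y^2 - z

First, deg p = 3. A generic line meets the surface in up to 3 points.
Then, observable constraints: it crosses the y-axis at the gridline y = 0; one z-axis crossing is at z = 0; among the integer gridlines, it crosses the x-axis at x ∈ {-1, 0}.
Finally, putting this together gives p.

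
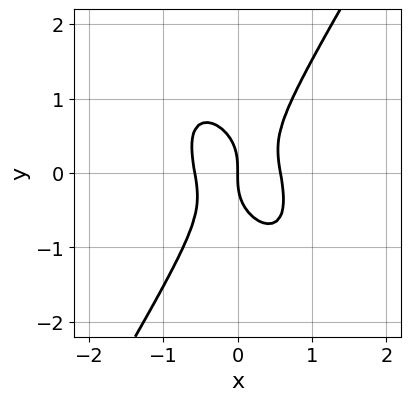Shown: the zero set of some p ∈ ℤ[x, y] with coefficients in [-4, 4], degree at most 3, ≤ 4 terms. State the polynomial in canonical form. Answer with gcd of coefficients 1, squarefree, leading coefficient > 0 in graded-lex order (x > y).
3*x^3 + x^2*y - y^3 - x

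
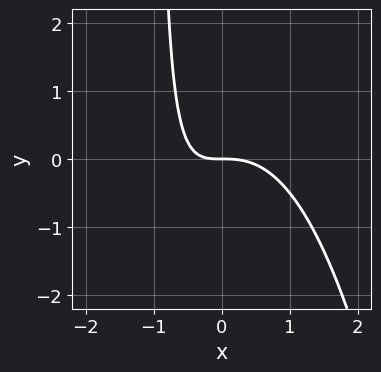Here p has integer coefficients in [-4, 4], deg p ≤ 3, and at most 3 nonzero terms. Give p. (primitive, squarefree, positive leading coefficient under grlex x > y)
1. The degree is 3 — no degree-2 curve has this shape.
2. Reading off the gridlines: it crosses the x-axis at the gridline x = 0; it meets the y-axis at y = 0 (among the integer gridlines).
3. These observations pin down the coefficients.

x^3 + x*y + y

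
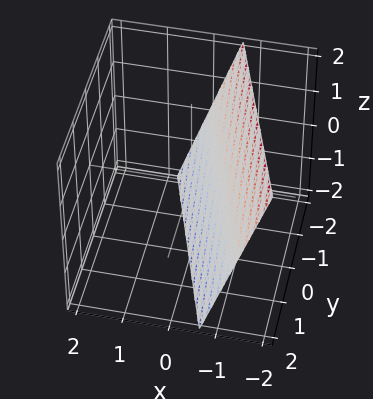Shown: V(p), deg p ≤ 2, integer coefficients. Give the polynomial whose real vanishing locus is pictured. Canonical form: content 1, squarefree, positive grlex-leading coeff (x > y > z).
1. The degree is 1 — the surface is flat (a plane).
2. Checking where it meets the axes: it crosses the y-axis at the gridline y = -2; it crosses the z-axis at the gridline z = -2.
3. Fitting integer coefficients to these (and the overall shape) gives p.

3*x + y + z + 2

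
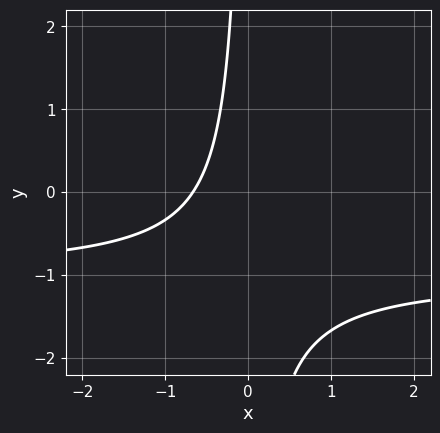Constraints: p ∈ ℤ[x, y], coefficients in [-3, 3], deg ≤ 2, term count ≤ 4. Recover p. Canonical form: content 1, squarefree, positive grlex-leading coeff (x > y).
3*x*y + 3*x + 2

1. Degree: no degree-1 curve has this shape, so deg p = 2.
2. Observable constraints: no y-intercept at any integer in the box.
3. Together with the visible shape, these determine p as stated.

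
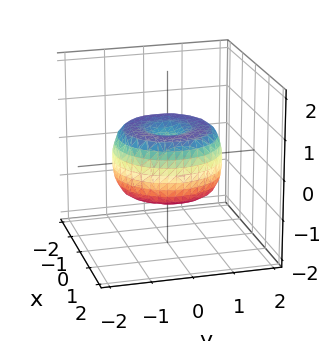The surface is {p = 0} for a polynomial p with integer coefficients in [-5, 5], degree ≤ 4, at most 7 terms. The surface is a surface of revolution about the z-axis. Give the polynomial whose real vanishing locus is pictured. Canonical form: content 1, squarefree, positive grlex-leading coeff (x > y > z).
deg p = 4.
By symmetry, every cross-section ⟂ z is a circle, so x, y appear only via x² + y².
From the visible intercepts: a circular section at z = 0 has radius between 1 and 2.
Together with the visible shape, these determine p as stated.

2*x^4 + 4*x^2*y^2 + 2*y^4 - 3*x^2 - 3*y^2 + 3*z^2 - 1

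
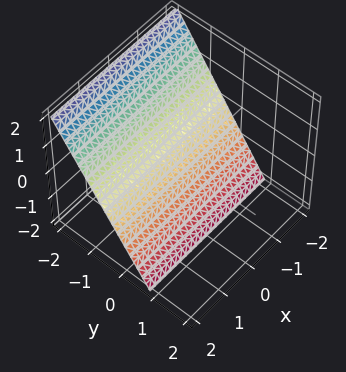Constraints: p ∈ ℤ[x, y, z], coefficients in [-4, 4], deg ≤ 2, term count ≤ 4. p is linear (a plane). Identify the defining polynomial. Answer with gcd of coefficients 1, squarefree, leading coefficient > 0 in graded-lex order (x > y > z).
First, degree: every cross-section is a straight line — this is a plane, so deg p = 1.
Then, checking where it meets the axes: it meets the z-axis at z = -1 (among the integer gridlines); the surface avoids every integer x-axis point in the box.
Finally, these observations pin down the coefficients.

3*y + 2*z + 2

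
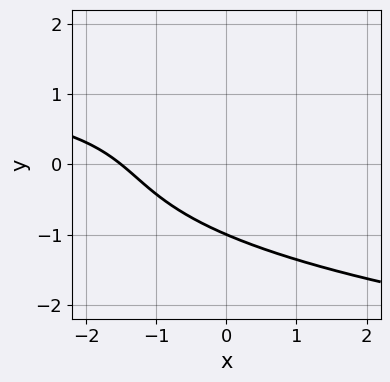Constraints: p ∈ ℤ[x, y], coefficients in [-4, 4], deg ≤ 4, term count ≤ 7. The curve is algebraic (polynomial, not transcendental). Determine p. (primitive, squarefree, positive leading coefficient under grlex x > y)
2*y^3 - x*y + 2*x + y + 3

(a) Degree: no degree-2 curve has this shape, so deg p = 3.
(b) Reading off the gridlines: it crosses the y-axis at the gridline y = -1.
(c) Matching integer coefficients to the picture gives p.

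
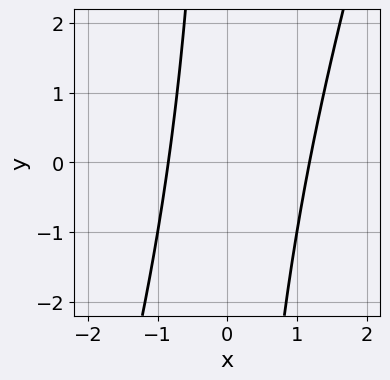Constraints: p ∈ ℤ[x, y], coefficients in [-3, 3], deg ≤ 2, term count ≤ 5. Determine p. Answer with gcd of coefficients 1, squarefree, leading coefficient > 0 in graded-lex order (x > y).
3*x^2 - x*y - x - 3

First, the degree is 2 — no degree-1 curve has this shape.
Then, checking where it meets the axes: no y-intercept at any integer in the box.
Finally, solving for integer coefficients yields p as stated.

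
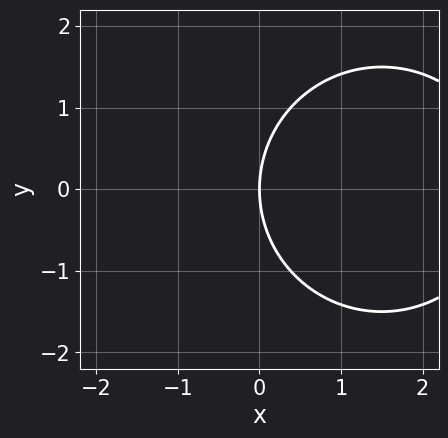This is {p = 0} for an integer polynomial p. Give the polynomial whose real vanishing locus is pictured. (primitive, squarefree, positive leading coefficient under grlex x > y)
(a) deg p = 2. The shape is more complex than any degree-1 curve.
(b) Symmetries: it's symmetric under y → −y, forcing even powers of y.
(c) Observable constraints: one y-axis crossing is at y = 0; it meets the x-axis at x = 0 (among the integer gridlines).
(d) The integer polynomial consistent with all of this is the stated p.

x^2 + y^2 - 3*x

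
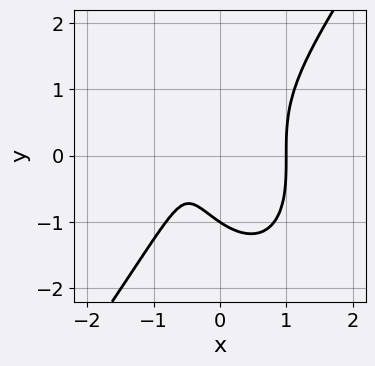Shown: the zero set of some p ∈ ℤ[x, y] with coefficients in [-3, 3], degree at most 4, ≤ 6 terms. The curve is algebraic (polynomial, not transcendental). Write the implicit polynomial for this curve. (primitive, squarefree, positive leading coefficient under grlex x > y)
3*x^3 - y^3 - 2*x - 1

deg p = 3. A generic line meets the curve in up to 3 points.
Observable constraints: it meets the y-axis at y = -1 (among the integer gridlines); it crosses the x-axis at the gridline x = 1.
Solving for integer coefficients yields p as stated.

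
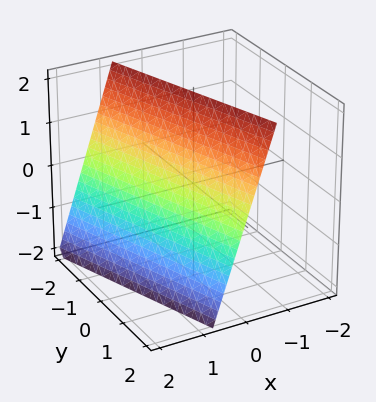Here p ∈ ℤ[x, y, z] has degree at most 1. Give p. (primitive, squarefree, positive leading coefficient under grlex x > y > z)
3*x + y + z - 2

Degree: the surface is flat (a plane), so deg p = 1.
Against the integer gridlines: it crosses the z-axis at the gridline z = 2; it meets the y-axis at y = 2 (among the integer gridlines).
Putting this together gives p.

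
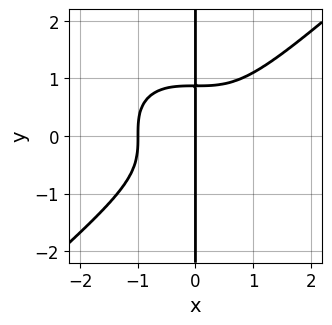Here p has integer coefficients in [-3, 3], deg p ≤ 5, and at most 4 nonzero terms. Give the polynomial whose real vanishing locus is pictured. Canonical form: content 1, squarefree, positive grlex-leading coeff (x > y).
2*x^4 - 3*x*y^3 + 2*x

1. deg p = 4. A generic line meets the curve in up to 4 points.
2. From the visible intercepts: every point of the y-axis in the box is on the curve; among the integer gridlines, it crosses the x-axis at x ∈ {-1, 0}.
3. Fitting integer coefficients to these (and the overall shape) gives p.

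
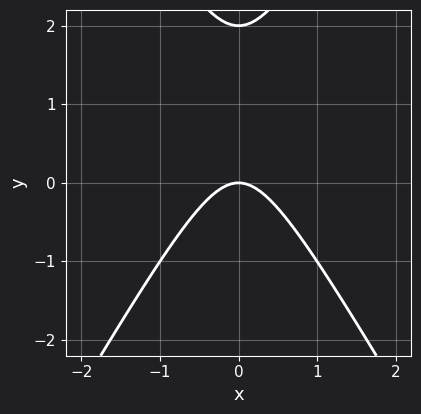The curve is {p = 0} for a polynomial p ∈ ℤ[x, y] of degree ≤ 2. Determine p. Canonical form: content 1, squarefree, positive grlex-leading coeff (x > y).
3*x^2 - y^2 + 2*y

Degree: the shape is more complex than any degree-1 curve, so deg p = 2.
Symmetries: it's symmetric under x → −x, forcing even powers of x.
Reading off the gridlines: among the integer gridlines, it crosses the y-axis at y ∈ {0, 2}; one x-axis crossing is at x = 0.
The integer polynomial consistent with all of this is the stated p.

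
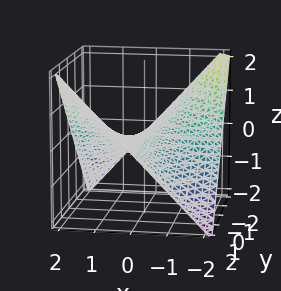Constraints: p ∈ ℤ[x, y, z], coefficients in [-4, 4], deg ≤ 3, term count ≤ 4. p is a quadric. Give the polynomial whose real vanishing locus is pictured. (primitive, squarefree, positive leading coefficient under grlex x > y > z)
x*y - 2*z

(a) Degree: a hyperbolic paraboloid; a quadric, so deg p = 2.
(b) Against the integer gridlines: it meets the z-axis at z = 0 (among the integer gridlines); the visible y-axis segment lies entirely on the surface.
(c) Solving for integer coefficients yields p as stated.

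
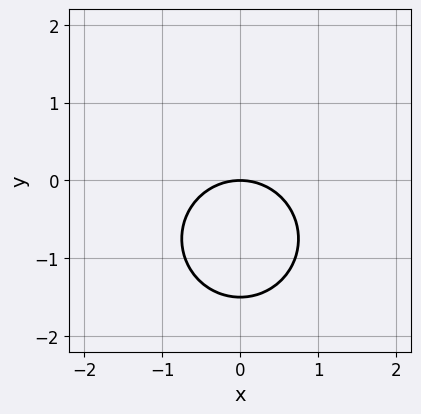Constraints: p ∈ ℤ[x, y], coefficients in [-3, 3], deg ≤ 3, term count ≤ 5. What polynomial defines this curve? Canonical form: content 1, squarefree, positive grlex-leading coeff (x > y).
Degree: a generic line meets the curve in up to 2 points, so deg p = 2.
Symmetries: mirror symmetry x ↦ −x ⇒ only even powers of x.
Reading off the gridlines: it meets the y-axis at y = 0 (among the integer gridlines); one x-axis crossing is at x = 0.
Putting this together gives p.

2*x^2 + 2*y^2 + 3*y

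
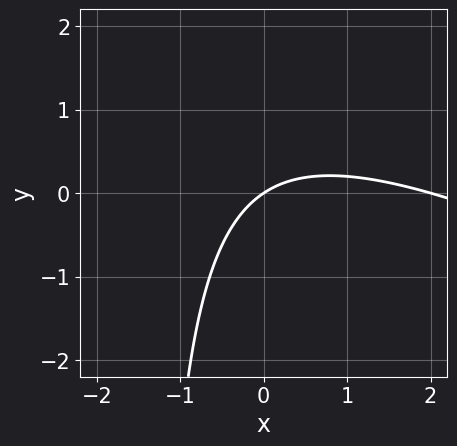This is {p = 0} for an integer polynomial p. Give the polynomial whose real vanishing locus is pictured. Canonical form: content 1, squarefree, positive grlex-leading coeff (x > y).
Degree: no degree-1 curve has this shape, so deg p = 2.
From the axis intercepts and sections: one y-axis crossing is at y = 0; among the integer gridlines, it crosses the x-axis at x ∈ {0, 2}.
Putting this together gives p.

x^2 + 2*x*y - 2*x + 3*y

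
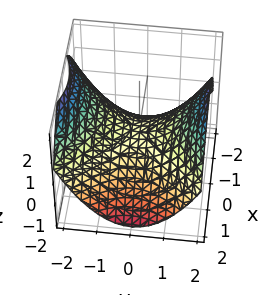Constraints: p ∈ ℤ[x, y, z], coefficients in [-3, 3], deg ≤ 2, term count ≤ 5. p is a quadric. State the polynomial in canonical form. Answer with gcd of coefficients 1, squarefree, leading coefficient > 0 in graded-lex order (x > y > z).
The degree is 2 — a hyperbolic paraboloid; a quadric.
Symmetries: it's symmetric under x → −x, forcing even powers of x; mirror symmetry y ↦ −y ⇒ only even powers of y.
From the visible intercepts: one y-axis crossing is at y = 0; one z-axis crossing is at z = 0.
Assembling these constraints gives the stated polynomial.

x^2 - y^2 + 2*z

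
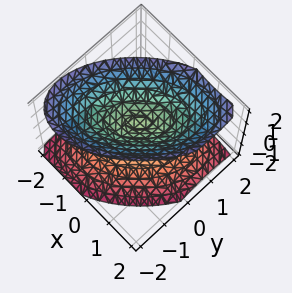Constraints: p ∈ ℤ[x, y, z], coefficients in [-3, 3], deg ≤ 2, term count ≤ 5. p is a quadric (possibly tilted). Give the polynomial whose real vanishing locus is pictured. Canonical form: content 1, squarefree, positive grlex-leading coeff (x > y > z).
2*x^2 - 2*x*y + 2*y^2 - 2*z^2 + 1

(a) I count 2 distinct pieces.
(b) The degree is 2 — no degree-1 surface has this shape.
(c) Observable constraints: it misses every integer gridline on the x-axis; no y-intercept at any integer in the box.
(d) Solving for integer coefficients yields p as stated.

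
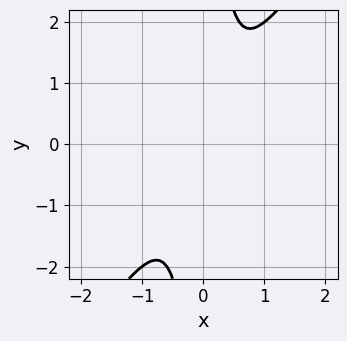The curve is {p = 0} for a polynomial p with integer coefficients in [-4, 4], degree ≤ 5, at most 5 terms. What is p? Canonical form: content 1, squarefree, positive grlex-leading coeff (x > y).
(a) deg p = 4. A generic line meets the curve in up to 4 points.
(b) Putting this together gives p.

2*x^4 + 3*x^3*y - 2*x*y^3 + 2*y^2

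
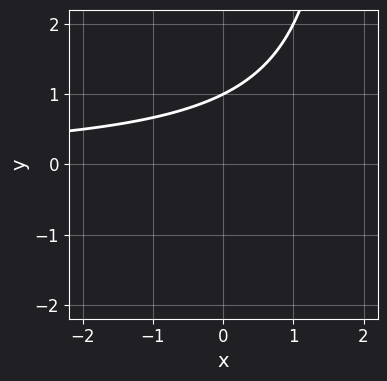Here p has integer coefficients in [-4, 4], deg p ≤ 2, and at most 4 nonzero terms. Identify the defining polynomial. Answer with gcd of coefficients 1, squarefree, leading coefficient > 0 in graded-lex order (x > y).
First, deg p = 2. A generic line meets the curve in up to 2 points.
Then, from the axis intercepts and sections: it misses every integer gridline on the x-axis; one y-axis crossing is at y = 1.
Finally, putting this together gives p.

x*y - 2*y + 2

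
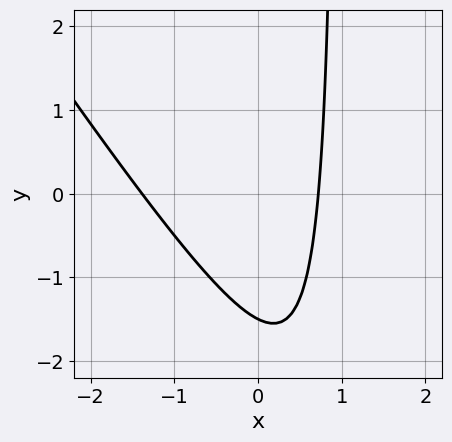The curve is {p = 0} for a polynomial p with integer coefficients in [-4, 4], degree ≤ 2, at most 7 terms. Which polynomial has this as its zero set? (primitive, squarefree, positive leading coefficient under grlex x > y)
3*x^2 + 2*x*y + 2*x - 2*y - 3

1. Degree: the shape is more complex than any degree-1 curve, so deg p = 2.
2. The integer polynomial consistent with all of this is the stated p.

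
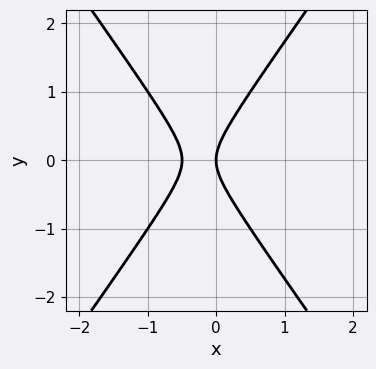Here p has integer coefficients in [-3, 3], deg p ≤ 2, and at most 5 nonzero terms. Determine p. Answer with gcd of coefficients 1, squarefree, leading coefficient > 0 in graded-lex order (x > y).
Degree: a generic line meets the curve in up to 2 points, so deg p = 2.
Symmetries: mirror symmetry y ↦ −y ⇒ only even powers of y.
From the axis intercepts and sections: it crosses the x-axis at the gridline x = 0; it meets the y-axis at y = 0 (among the integer gridlines).
Fitting integer coefficients to these (and the overall shape) gives p.

2*x^2 - y^2 + x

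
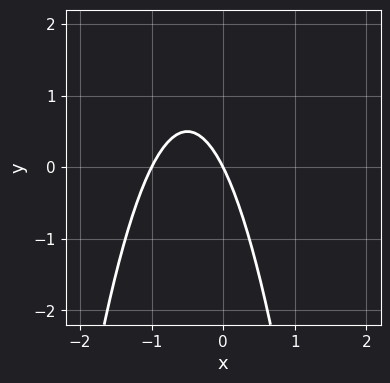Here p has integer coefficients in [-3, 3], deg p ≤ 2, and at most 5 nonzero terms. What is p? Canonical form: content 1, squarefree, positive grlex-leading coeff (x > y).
2*x^2 + 2*x + y

deg p = 2. No degree-1 curve has this shape.
Observable constraints: the x-axis gridline crossings are at x ∈ {-1, 0}; it meets the y-axis at y = 0 (among the integer gridlines).
Fitting integer coefficients to these (and the overall shape) gives p.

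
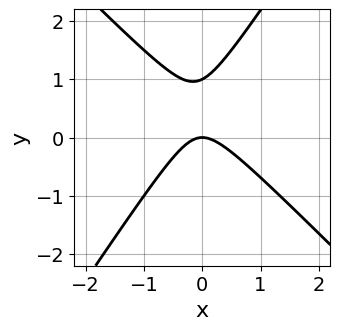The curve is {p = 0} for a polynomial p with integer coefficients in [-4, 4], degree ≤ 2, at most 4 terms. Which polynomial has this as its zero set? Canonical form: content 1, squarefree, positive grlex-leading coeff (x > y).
3*x^2 + x*y - 2*y^2 + 2*y

(a) deg p = 2. No degree-1 curve has this shape.
(b) From the axis intercepts and sections: one x-axis crossing is at x = 0; among the integer gridlines, it crosses the y-axis at y ∈ {0, 1}.
(c) The integer polynomial consistent with all of this is the stated p.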